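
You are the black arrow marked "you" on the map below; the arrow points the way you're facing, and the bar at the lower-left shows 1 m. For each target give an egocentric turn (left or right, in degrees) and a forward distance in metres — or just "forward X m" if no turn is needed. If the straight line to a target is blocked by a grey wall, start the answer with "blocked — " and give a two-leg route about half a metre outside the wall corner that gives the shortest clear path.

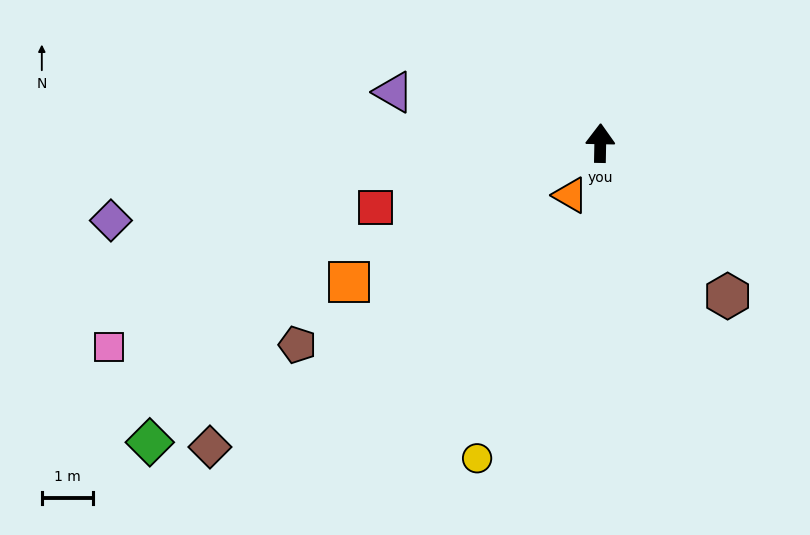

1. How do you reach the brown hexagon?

turn right 139°, forward 3.9 m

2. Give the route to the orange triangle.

turn left 151°, forward 1.2 m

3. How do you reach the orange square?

turn left 120°, forward 5.6 m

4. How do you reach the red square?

turn left 107°, forward 4.6 m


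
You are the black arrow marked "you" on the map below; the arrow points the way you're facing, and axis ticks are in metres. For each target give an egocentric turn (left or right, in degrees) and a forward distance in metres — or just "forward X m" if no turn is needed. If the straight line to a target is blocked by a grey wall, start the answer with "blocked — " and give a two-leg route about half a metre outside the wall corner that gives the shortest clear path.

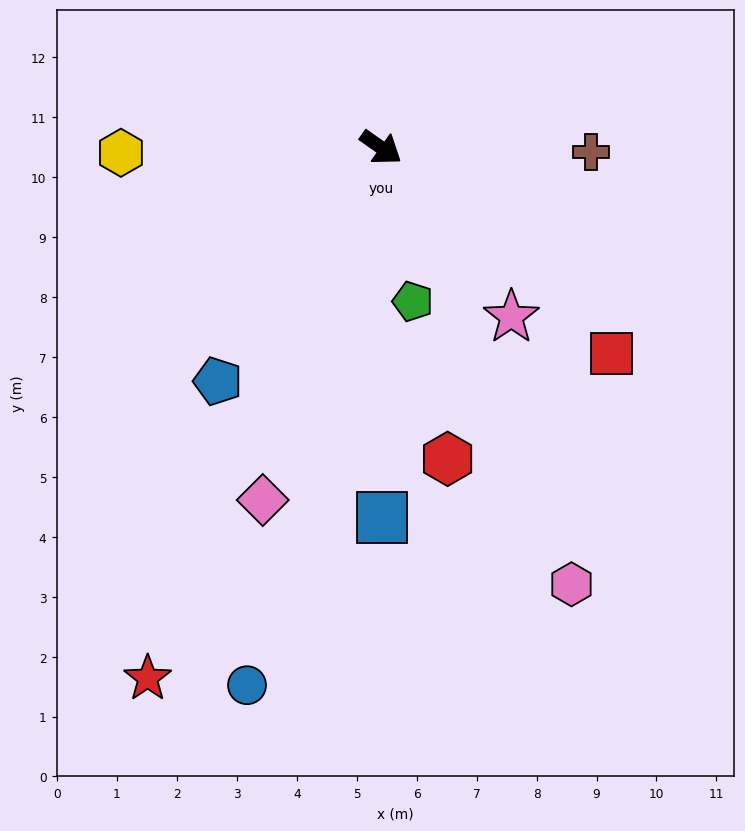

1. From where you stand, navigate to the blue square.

turn right 55°, forward 6.2 m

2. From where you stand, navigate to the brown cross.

turn left 34°, forward 3.5 m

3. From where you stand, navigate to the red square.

turn right 7°, forward 5.1 m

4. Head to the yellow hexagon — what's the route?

turn right 144°, forward 4.3 m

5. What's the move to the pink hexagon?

turn right 31°, forward 7.9 m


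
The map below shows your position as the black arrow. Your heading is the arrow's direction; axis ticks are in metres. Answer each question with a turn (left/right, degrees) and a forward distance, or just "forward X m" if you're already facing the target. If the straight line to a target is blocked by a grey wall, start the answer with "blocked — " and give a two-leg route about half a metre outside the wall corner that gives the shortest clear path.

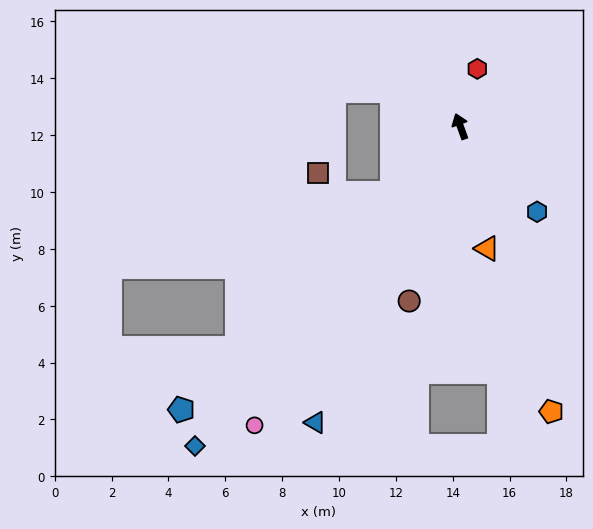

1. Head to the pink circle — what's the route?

turn left 126°, forward 12.8 m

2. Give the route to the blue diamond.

turn left 120°, forward 14.6 m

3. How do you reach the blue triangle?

turn left 134°, forward 11.6 m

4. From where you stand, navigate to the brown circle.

turn left 144°, forward 6.4 m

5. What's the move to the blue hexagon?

turn right 158°, forward 4.0 m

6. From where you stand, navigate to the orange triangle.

turn left 172°, forward 4.4 m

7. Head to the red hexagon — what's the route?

turn right 36°, forward 2.1 m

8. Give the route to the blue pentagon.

turn left 116°, forward 14.0 m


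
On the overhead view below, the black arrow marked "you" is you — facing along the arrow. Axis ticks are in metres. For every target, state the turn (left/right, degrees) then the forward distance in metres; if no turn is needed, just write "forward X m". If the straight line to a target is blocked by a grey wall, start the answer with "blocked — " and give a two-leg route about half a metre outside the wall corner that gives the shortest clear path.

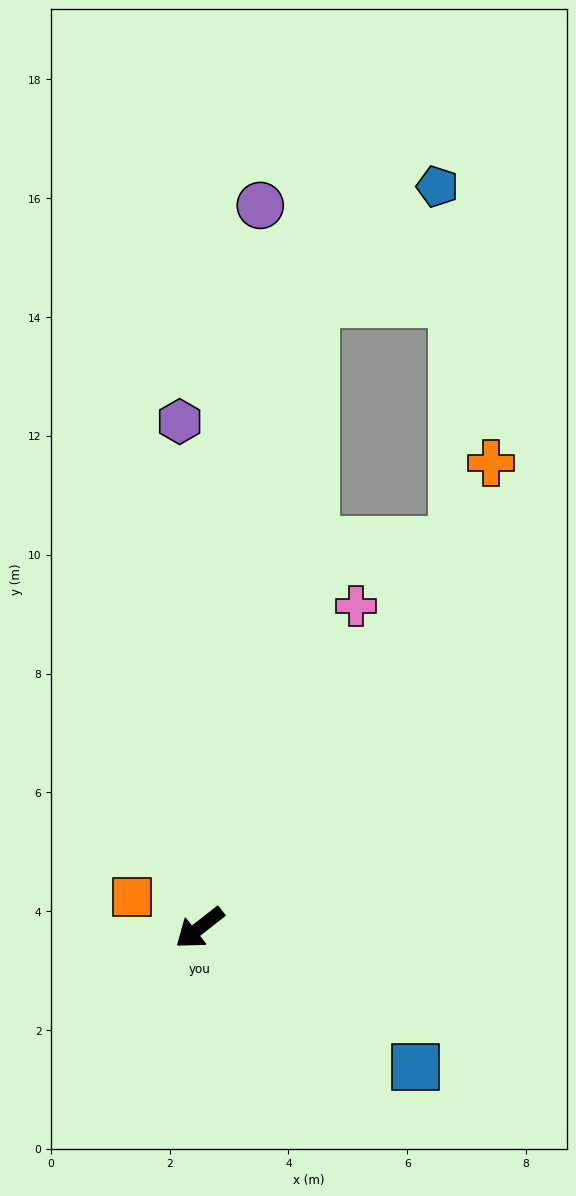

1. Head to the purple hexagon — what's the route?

turn right 126°, forward 8.5 m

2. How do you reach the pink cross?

turn right 154°, forward 6.0 m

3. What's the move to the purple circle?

turn right 133°, forward 12.2 m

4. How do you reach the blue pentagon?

blocked — turn right 138°, forward 10.7 m, then turn right 37°, forward 2.8 m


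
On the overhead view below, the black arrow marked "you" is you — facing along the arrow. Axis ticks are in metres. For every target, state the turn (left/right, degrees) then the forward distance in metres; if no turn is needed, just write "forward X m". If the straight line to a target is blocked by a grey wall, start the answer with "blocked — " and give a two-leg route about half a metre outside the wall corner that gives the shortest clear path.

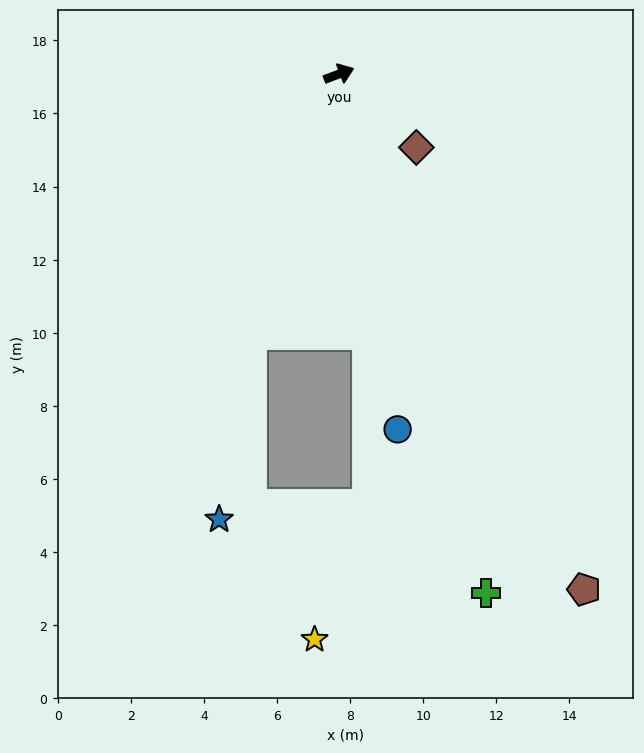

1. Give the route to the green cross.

turn right 95°, forward 14.8 m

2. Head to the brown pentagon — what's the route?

turn right 85°, forward 15.6 m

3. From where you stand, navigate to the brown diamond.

turn right 64°, forward 2.9 m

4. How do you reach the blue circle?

turn right 101°, forward 9.9 m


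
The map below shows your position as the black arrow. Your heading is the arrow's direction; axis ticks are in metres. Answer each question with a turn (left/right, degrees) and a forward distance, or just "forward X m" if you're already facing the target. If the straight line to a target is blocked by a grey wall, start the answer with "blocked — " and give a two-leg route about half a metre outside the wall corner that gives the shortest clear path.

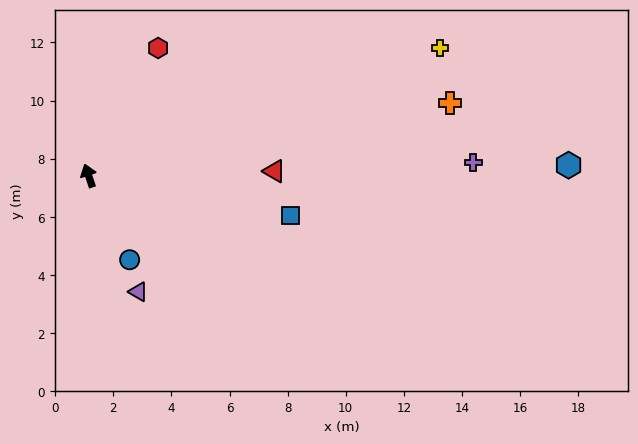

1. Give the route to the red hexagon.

turn right 47°, forward 5.0 m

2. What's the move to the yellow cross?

turn right 89°, forward 12.9 m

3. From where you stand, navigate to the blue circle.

turn right 173°, forward 3.2 m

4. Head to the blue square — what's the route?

turn right 120°, forward 7.1 m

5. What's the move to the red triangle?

turn right 107°, forward 6.4 m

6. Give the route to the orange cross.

turn right 97°, forward 12.7 m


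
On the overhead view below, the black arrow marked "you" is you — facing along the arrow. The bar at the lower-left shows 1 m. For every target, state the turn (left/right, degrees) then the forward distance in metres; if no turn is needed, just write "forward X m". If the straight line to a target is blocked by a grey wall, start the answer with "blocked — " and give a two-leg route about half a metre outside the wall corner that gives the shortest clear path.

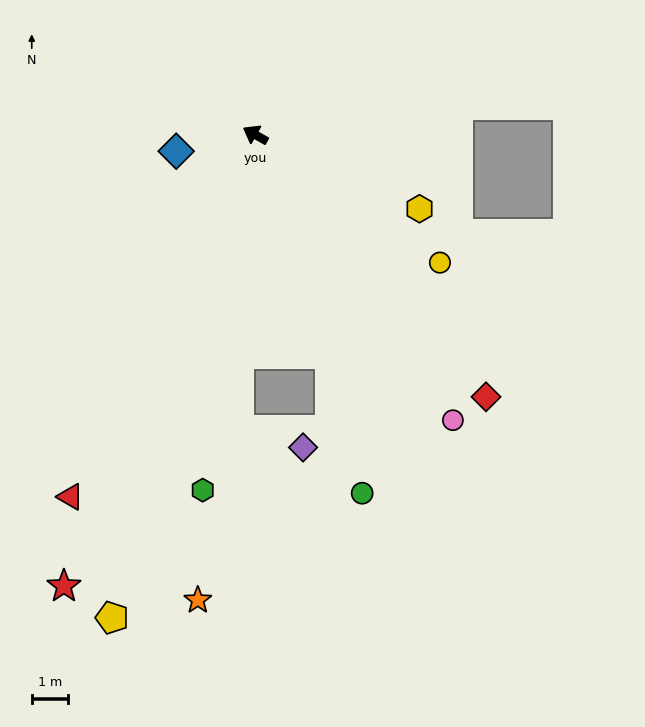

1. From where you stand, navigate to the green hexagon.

turn left 111°, forward 10.0 m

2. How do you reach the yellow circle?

turn left 175°, forward 6.2 m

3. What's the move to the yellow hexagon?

turn right 175°, forward 5.0 m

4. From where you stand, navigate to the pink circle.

turn left 154°, forward 9.6 m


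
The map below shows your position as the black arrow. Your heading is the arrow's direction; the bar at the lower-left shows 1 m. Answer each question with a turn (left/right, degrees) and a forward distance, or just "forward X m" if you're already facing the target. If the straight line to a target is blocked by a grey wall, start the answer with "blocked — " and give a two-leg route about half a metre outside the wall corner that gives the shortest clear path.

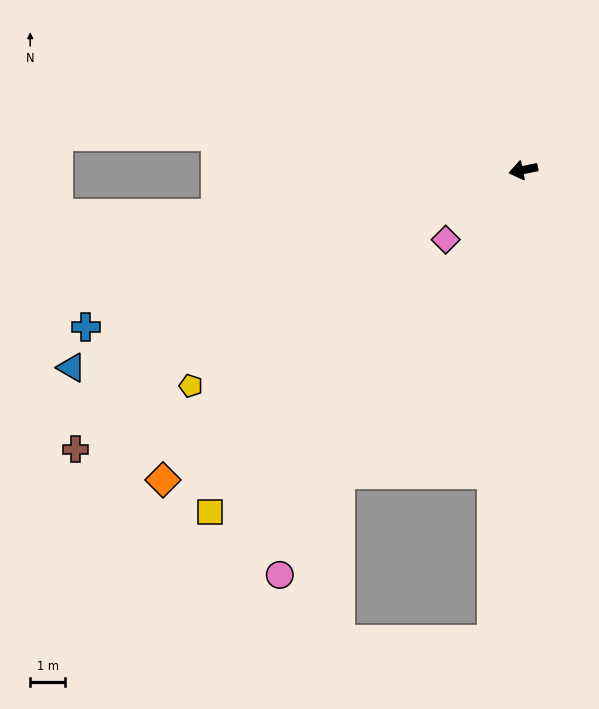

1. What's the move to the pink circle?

turn left 47°, forward 13.5 m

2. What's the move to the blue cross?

turn left 8°, forward 13.3 m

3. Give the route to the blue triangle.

turn left 12°, forward 14.1 m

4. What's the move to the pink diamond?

turn left 30°, forward 3.0 m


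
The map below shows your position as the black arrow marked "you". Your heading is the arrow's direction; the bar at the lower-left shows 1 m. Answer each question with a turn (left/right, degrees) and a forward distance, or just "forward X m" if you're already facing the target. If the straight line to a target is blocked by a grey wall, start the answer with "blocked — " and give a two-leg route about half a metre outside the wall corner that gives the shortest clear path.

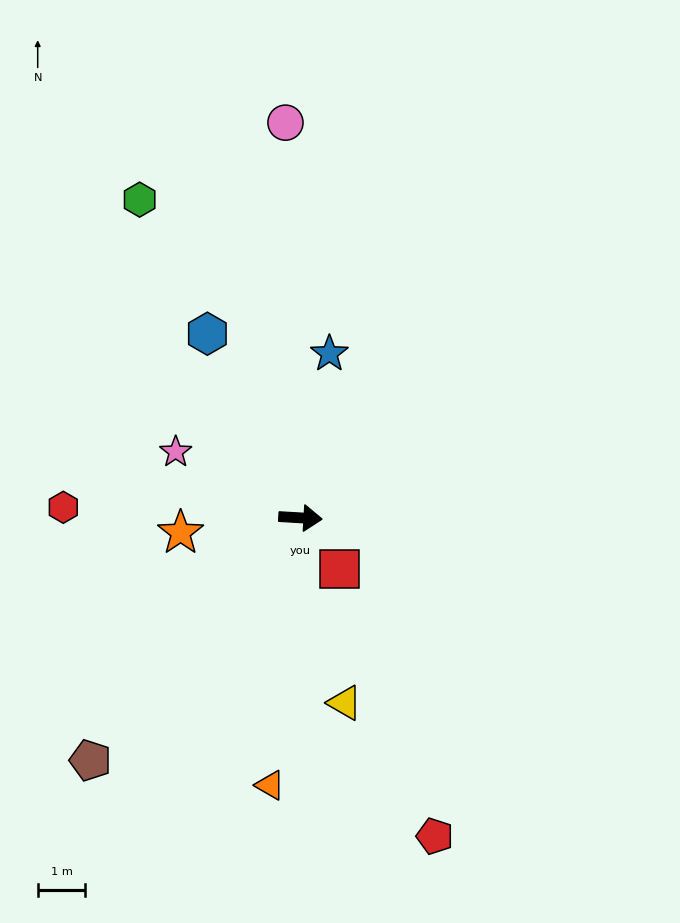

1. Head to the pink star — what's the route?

turn left 156°, forward 3.0 m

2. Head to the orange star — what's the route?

turn right 170°, forward 2.5 m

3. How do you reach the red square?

turn right 49°, forward 1.3 m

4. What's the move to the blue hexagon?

turn left 120°, forward 4.3 m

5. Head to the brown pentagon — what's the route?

turn right 128°, forward 6.7 m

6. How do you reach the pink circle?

turn left 96°, forward 8.3 m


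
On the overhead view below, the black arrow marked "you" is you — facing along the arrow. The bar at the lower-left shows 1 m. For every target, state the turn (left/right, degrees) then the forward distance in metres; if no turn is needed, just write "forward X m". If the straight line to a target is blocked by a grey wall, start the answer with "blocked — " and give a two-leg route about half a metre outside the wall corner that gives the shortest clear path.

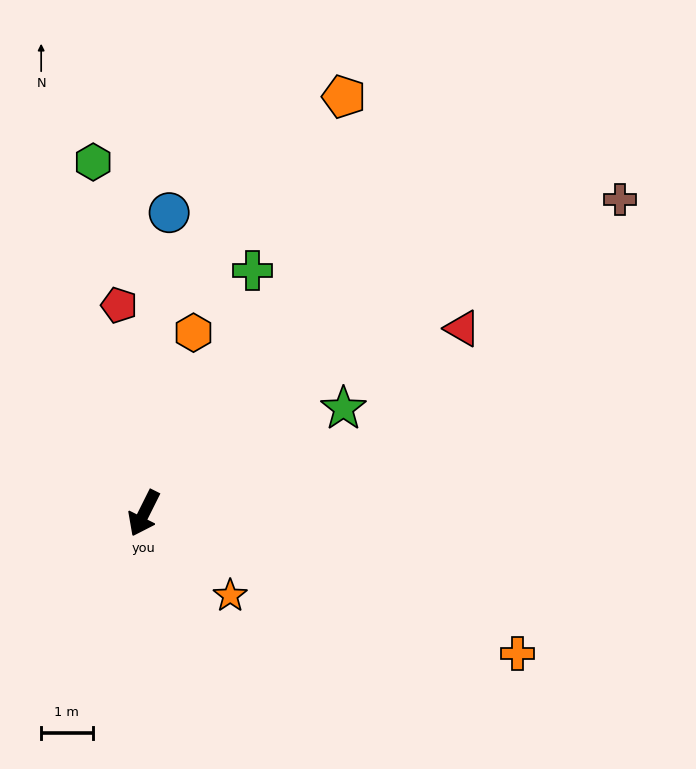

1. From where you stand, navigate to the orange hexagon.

turn right 169°, forward 3.6 m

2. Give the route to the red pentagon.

turn right 147°, forward 4.1 m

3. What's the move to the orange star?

turn left 73°, forward 2.3 m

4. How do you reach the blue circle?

turn right 158°, forward 5.9 m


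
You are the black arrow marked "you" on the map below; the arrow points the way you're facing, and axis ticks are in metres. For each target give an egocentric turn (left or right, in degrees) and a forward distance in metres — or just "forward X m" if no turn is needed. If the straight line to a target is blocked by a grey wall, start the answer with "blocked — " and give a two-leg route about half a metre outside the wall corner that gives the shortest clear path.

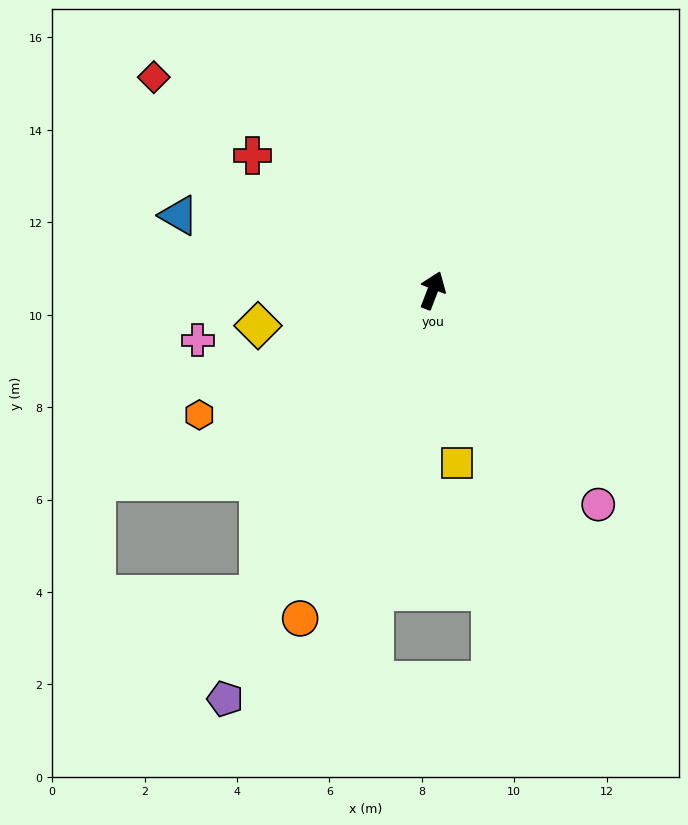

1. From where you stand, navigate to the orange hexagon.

turn left 139°, forward 5.7 m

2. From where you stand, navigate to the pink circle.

turn right 121°, forward 5.9 m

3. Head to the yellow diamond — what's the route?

turn left 122°, forward 3.9 m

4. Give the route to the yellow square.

turn right 151°, forward 3.8 m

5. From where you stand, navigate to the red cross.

turn left 74°, forward 4.9 m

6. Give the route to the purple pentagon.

turn left 174°, forward 9.9 m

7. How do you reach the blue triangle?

turn left 95°, forward 5.7 m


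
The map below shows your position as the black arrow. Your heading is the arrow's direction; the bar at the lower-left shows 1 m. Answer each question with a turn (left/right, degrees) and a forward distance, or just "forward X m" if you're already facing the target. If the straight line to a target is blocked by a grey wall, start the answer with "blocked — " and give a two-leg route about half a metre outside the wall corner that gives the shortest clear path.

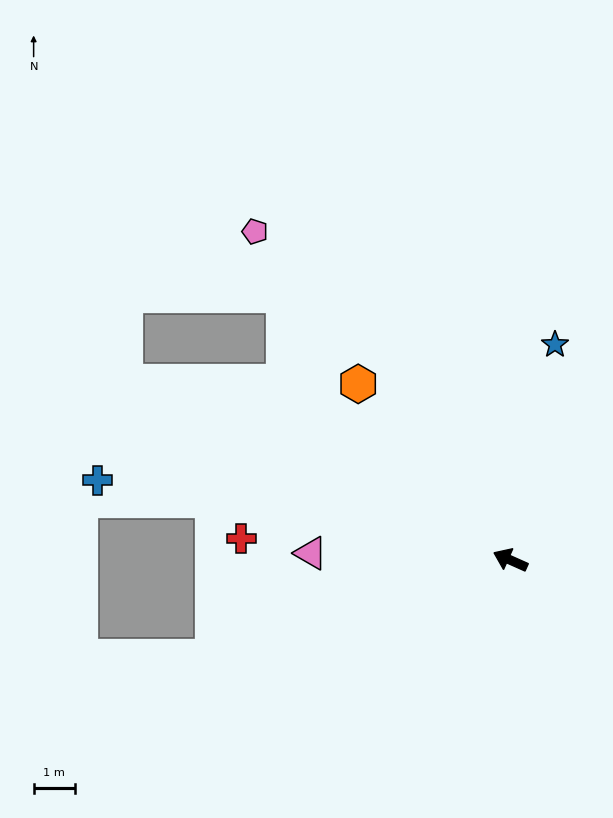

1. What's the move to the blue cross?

turn left 13°, forward 10.3 m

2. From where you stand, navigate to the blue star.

turn right 78°, forward 5.4 m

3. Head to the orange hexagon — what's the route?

turn right 25°, forward 5.7 m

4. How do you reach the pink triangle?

turn left 22°, forward 4.9 m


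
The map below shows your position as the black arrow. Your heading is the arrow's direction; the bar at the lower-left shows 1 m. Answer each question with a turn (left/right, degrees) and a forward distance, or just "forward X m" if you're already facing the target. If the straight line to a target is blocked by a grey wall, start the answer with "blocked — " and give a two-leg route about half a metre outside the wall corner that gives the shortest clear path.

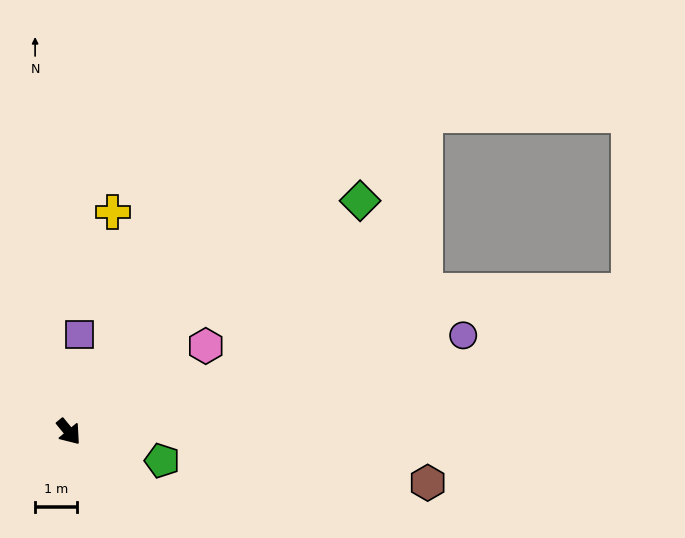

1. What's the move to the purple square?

turn left 134°, forward 2.4 m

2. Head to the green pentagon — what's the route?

turn left 33°, forward 2.3 m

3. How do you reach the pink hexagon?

turn left 83°, forward 3.9 m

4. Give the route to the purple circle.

turn left 64°, forward 9.7 m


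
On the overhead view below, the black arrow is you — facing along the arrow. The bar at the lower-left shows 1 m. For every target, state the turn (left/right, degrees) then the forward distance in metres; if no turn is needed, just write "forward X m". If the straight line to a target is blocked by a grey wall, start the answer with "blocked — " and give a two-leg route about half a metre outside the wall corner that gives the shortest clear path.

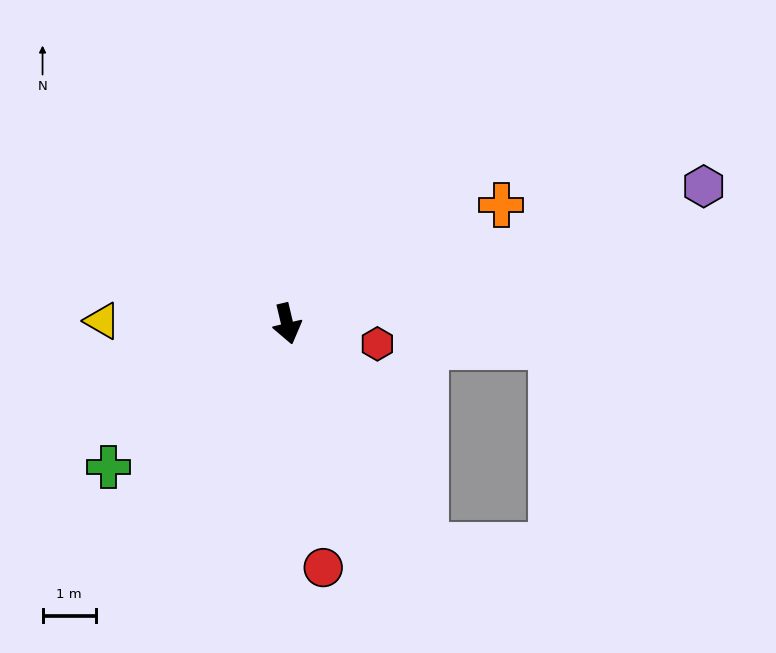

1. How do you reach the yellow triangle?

turn right 104°, forward 3.5 m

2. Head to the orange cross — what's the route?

turn left 106°, forward 4.6 m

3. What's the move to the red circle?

turn right 5°, forward 4.6 m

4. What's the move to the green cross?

turn right 65°, forward 4.3 m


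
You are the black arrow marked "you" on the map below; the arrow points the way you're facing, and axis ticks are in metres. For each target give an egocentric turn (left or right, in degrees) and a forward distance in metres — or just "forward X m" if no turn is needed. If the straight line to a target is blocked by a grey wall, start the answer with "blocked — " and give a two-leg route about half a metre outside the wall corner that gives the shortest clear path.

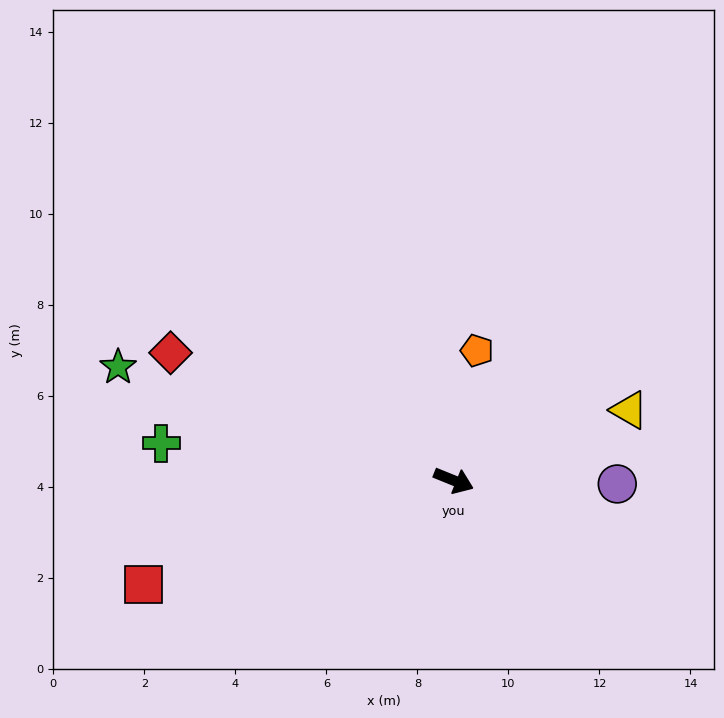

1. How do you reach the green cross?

turn right 165°, forward 6.5 m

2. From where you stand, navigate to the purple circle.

turn left 21°, forward 3.6 m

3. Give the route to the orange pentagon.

turn left 102°, forward 2.9 m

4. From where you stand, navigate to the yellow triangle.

turn left 44°, forward 4.2 m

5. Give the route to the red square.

turn right 139°, forward 7.2 m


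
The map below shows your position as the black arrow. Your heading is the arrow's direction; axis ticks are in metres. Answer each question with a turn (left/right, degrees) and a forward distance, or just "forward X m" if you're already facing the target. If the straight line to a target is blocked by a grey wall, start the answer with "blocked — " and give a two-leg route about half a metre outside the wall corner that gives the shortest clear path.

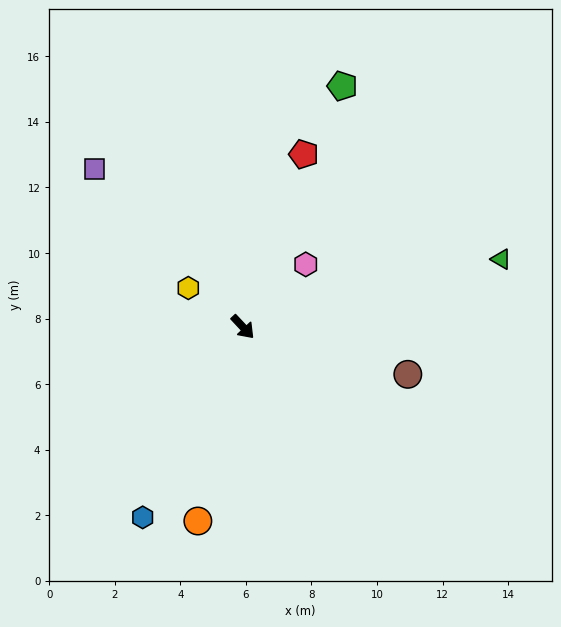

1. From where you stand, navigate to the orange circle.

turn right 56°, forward 6.1 m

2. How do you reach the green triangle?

turn left 62°, forward 8.2 m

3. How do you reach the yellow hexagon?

turn right 169°, forward 2.0 m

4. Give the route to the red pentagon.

turn left 117°, forward 5.6 m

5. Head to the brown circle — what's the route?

turn left 31°, forward 5.2 m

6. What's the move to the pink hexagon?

turn left 92°, forward 2.7 m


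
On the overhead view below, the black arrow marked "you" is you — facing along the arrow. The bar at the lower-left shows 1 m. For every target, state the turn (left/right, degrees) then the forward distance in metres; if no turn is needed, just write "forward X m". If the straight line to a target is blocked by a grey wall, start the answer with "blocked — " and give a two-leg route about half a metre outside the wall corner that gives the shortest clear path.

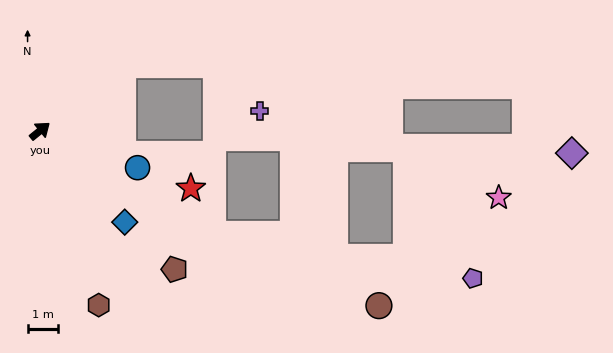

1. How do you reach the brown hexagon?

turn right 111°, forward 6.0 m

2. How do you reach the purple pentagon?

blocked — turn right 70°, forward 6.6 m, then turn left 21°, forward 8.6 m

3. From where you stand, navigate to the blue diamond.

turn right 86°, forward 4.1 m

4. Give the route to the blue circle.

turn right 60°, forward 3.4 m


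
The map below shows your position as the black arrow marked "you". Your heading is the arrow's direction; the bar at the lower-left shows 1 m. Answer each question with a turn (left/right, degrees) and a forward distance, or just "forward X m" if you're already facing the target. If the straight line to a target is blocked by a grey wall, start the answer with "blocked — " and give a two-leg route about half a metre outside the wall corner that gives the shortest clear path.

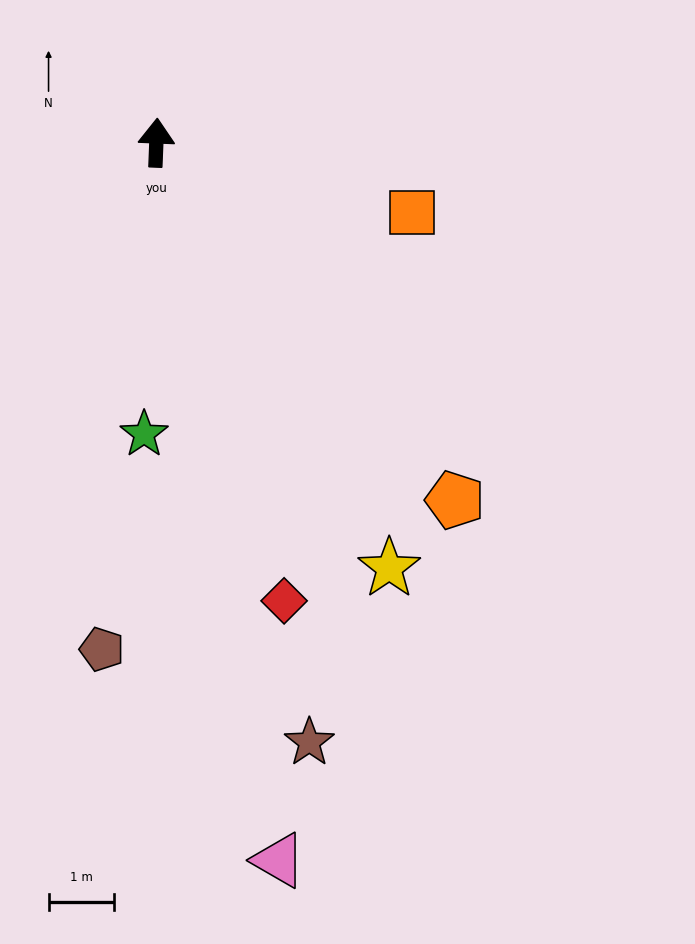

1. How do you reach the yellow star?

turn right 149°, forward 7.5 m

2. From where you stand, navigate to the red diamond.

turn right 162°, forward 7.3 m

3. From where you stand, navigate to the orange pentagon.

turn right 138°, forward 7.2 m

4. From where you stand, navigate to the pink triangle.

turn right 168°, forward 11.2 m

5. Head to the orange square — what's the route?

turn right 103°, forward 4.1 m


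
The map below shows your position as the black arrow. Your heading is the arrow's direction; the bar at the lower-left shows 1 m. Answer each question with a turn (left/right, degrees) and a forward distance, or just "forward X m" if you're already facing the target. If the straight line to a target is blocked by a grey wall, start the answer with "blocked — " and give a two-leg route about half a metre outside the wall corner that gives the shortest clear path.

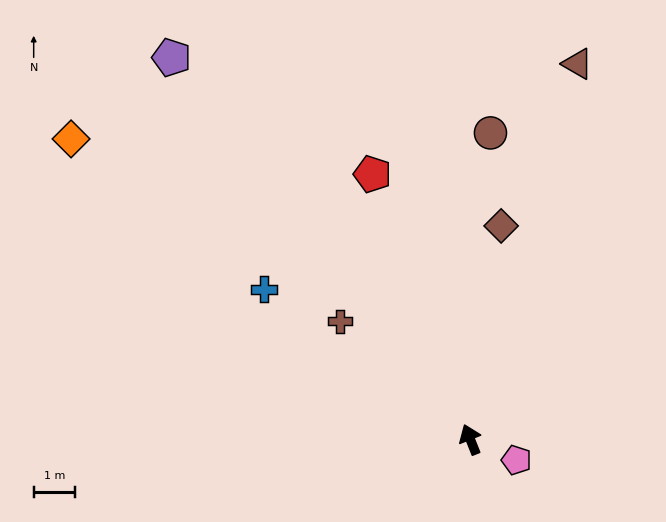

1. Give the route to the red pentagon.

forward 6.9 m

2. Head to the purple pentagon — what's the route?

turn left 16°, forward 11.7 m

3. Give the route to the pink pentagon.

turn right 136°, forward 1.2 m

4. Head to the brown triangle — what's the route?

turn right 38°, forward 9.5 m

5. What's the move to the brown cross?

turn left 26°, forward 4.3 m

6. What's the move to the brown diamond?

turn right 30°, forward 5.2 m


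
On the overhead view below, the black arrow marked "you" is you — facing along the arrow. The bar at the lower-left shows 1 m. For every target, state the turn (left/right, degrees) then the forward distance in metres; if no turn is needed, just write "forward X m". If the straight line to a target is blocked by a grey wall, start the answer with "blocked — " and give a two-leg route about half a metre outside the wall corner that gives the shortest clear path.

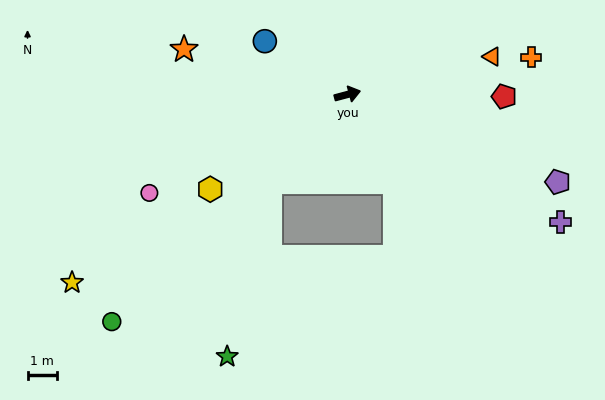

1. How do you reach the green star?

blocked — turn right 147°, forward 4.0 m, then turn left 28°, forward 6.1 m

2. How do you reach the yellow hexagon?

turn right 160°, forward 5.7 m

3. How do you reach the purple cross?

turn right 46°, forward 8.5 m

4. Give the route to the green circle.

turn right 151°, forward 11.1 m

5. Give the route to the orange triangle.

forward 5.1 m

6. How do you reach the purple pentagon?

turn right 38°, forward 7.8 m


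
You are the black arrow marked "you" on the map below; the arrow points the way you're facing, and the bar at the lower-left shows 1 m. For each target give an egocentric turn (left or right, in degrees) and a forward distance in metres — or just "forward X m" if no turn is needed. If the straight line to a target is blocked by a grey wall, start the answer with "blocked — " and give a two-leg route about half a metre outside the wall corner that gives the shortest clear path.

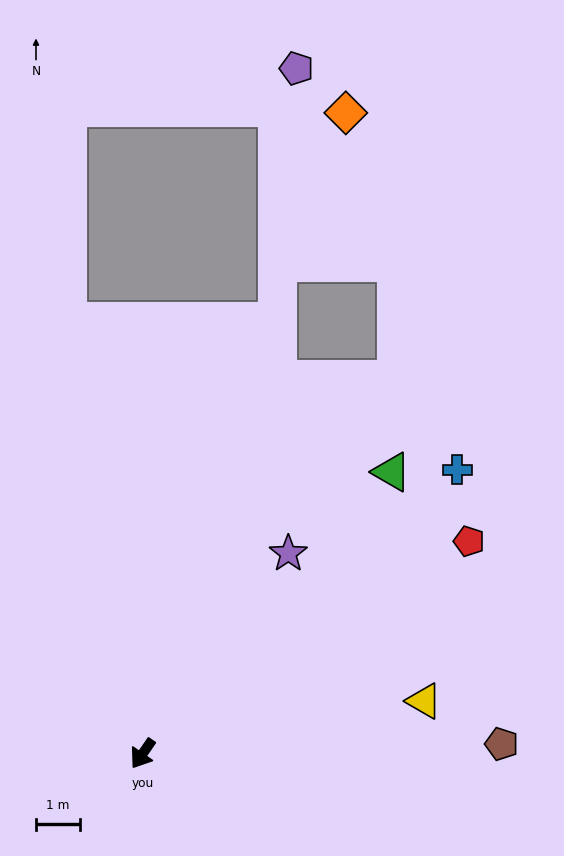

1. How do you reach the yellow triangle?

turn left 135°, forward 6.5 m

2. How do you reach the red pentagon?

turn left 158°, forward 8.9 m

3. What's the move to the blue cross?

turn left 167°, forward 9.7 m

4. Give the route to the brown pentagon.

turn left 126°, forward 8.2 m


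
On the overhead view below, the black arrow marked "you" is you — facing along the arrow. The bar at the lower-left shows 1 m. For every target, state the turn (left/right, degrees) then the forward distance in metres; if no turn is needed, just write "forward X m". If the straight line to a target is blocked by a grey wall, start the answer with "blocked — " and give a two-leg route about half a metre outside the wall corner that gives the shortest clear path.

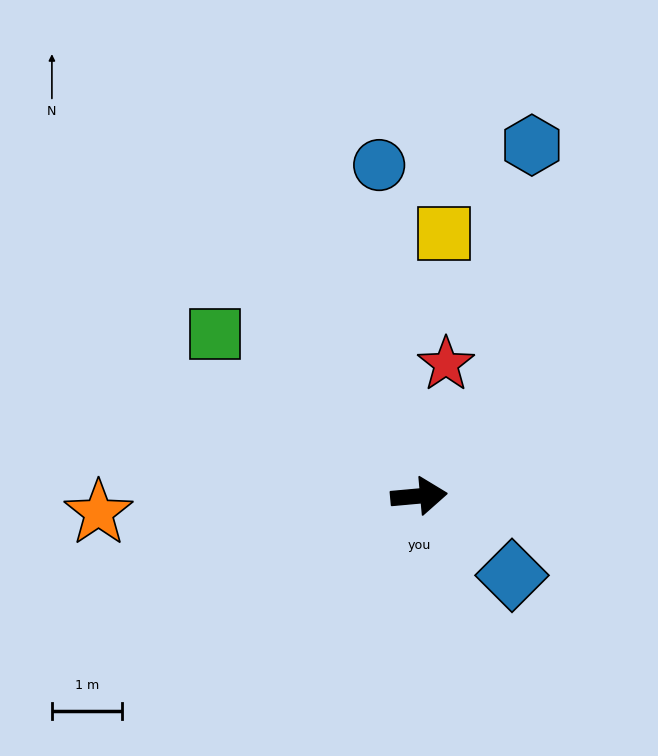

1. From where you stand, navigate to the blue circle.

turn left 92°, forward 4.8 m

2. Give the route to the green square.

turn left 136°, forward 3.7 m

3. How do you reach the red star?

turn left 73°, forward 1.9 m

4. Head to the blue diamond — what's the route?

turn right 46°, forward 1.8 m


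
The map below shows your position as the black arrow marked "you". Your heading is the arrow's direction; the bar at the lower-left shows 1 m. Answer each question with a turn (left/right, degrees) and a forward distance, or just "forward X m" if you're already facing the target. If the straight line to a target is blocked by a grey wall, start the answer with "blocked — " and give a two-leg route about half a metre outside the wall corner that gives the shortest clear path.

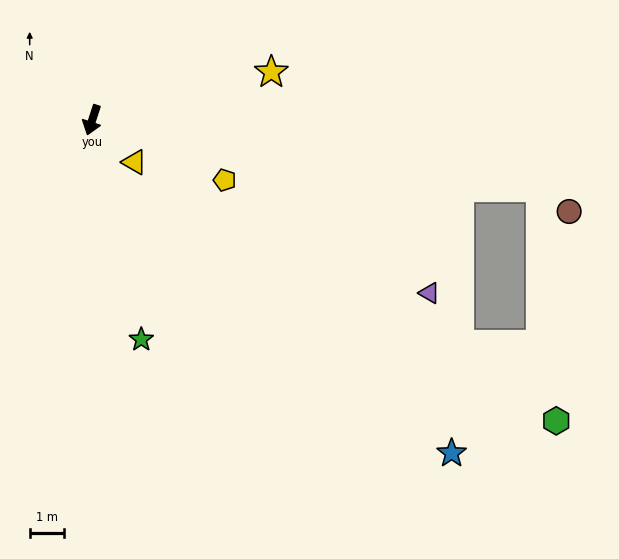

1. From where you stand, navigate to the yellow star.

turn left 123°, forward 5.4 m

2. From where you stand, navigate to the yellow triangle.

turn left 63°, forward 1.7 m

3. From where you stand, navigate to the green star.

turn left 31°, forward 6.6 m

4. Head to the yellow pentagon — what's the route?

turn left 84°, forward 4.3 m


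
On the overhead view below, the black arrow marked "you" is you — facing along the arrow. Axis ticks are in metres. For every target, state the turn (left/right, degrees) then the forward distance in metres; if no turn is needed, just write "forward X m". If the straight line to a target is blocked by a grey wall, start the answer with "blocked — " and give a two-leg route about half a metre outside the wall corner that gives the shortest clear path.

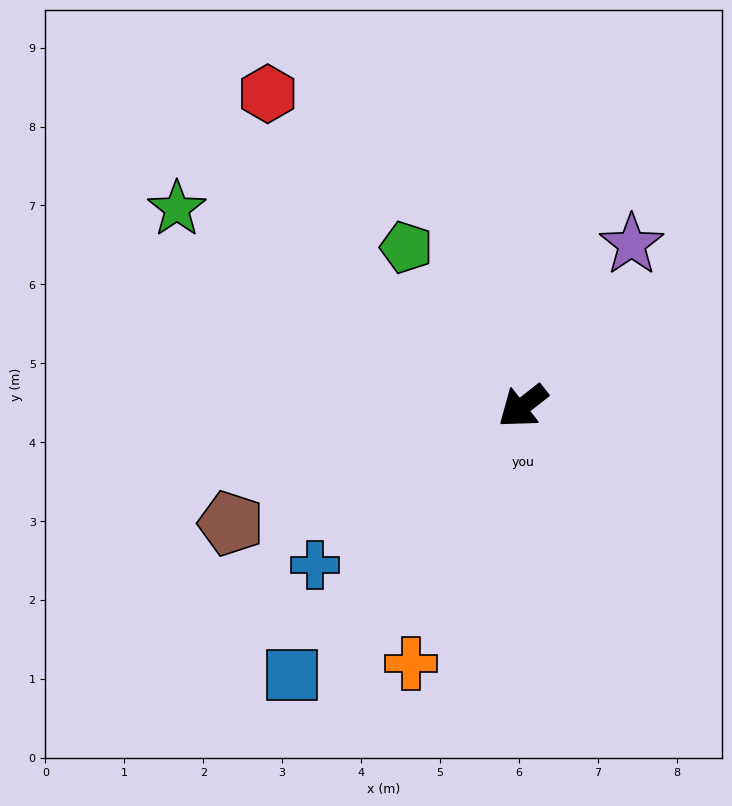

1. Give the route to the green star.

turn right 68°, forward 5.0 m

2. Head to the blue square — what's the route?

turn left 11°, forward 4.5 m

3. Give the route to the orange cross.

turn left 28°, forward 3.6 m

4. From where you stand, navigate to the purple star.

turn right 162°, forward 2.5 m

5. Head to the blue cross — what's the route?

forward 3.3 m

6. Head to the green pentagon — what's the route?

turn right 92°, forward 2.5 m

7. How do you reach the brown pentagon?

turn right 16°, forward 4.0 m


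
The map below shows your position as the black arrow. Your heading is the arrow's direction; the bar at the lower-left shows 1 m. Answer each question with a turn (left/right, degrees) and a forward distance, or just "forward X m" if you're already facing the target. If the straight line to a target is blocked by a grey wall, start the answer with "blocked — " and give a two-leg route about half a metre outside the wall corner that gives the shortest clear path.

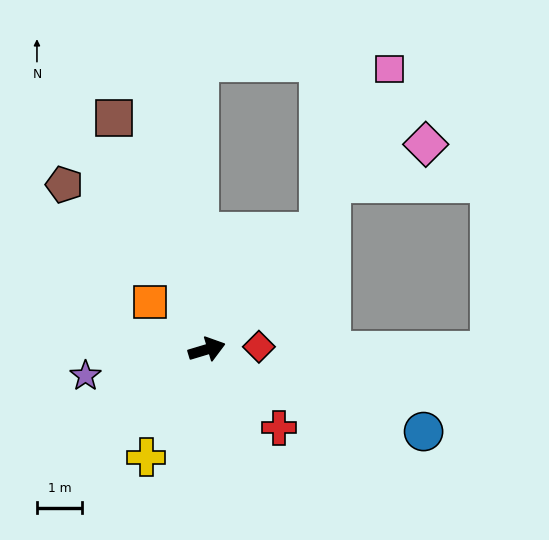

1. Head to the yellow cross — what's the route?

turn right 136°, forward 2.7 m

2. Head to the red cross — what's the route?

turn right 64°, forward 2.3 m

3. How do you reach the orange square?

turn left 123°, forward 1.6 m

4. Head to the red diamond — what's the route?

turn right 14°, forward 1.2 m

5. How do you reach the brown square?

turn left 95°, forward 5.5 m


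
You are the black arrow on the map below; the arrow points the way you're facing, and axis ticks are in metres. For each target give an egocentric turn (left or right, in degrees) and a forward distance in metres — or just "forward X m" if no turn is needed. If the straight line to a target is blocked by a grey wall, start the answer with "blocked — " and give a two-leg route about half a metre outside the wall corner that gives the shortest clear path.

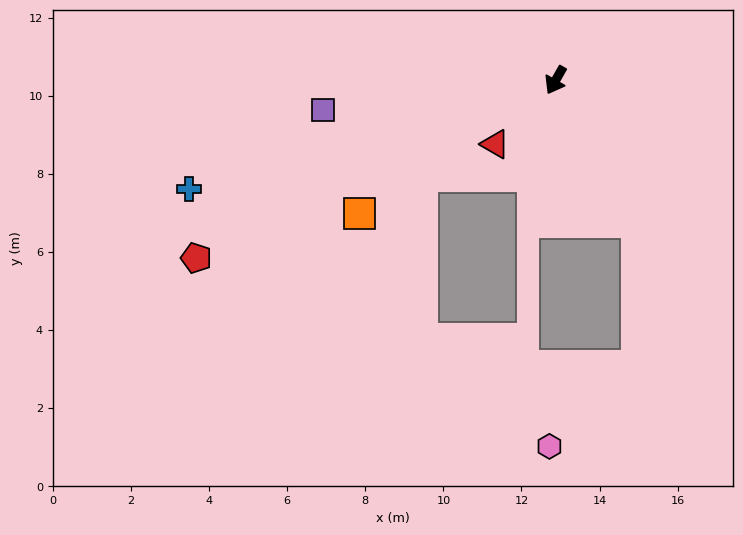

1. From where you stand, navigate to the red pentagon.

turn right 34°, forward 10.3 m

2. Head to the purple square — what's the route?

turn right 53°, forward 6.0 m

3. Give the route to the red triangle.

turn right 14°, forward 2.3 m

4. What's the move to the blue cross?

turn right 44°, forward 9.8 m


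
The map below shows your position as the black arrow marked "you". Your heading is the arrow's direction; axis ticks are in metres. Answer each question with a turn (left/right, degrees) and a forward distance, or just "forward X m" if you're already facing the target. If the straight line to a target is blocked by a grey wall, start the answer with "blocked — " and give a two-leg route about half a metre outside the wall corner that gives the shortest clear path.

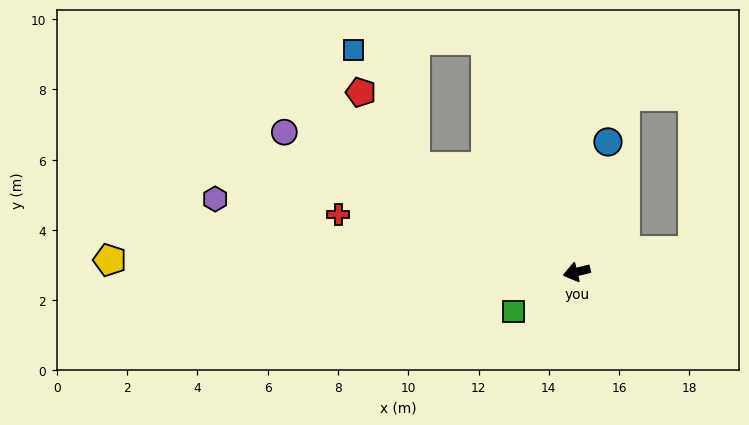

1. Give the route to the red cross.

turn right 27°, forward 7.0 m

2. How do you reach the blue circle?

turn right 117°, forward 3.8 m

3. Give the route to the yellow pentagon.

turn right 15°, forward 13.3 m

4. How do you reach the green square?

turn left 18°, forward 2.1 m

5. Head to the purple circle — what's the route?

turn right 39°, forward 9.2 m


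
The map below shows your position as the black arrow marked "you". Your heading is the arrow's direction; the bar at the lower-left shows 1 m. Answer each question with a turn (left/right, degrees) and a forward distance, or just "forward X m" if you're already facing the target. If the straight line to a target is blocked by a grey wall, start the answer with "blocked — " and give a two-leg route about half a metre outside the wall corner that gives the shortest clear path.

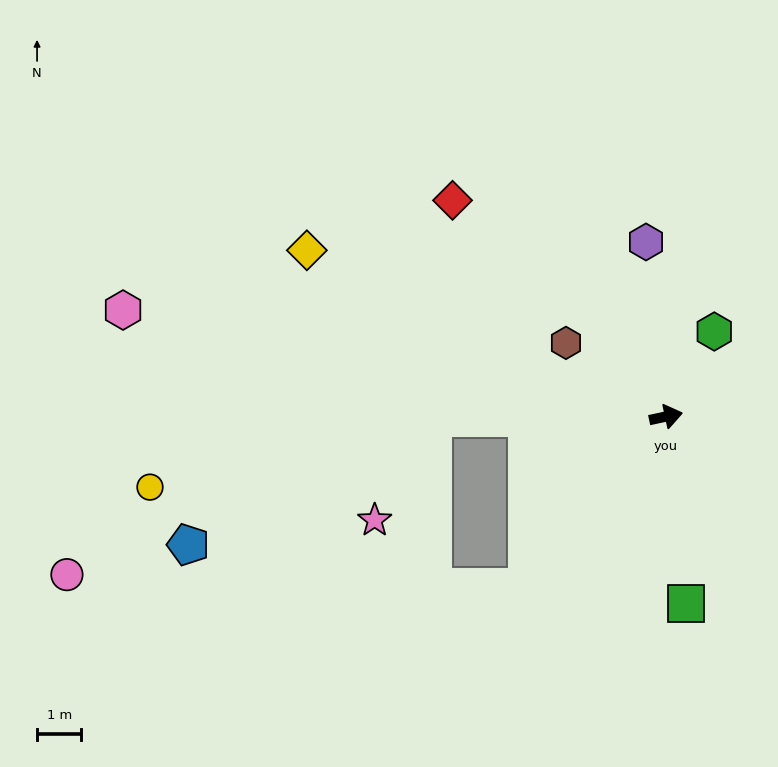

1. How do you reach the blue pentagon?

blocked — turn left 168°, forward 5.2 m, then turn left 27°, forward 6.2 m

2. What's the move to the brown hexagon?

turn left 131°, forward 2.8 m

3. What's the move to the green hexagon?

turn left 48°, forward 2.2 m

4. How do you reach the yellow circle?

blocked — turn left 168°, forward 5.2 m, then turn left 13°, forward 6.6 m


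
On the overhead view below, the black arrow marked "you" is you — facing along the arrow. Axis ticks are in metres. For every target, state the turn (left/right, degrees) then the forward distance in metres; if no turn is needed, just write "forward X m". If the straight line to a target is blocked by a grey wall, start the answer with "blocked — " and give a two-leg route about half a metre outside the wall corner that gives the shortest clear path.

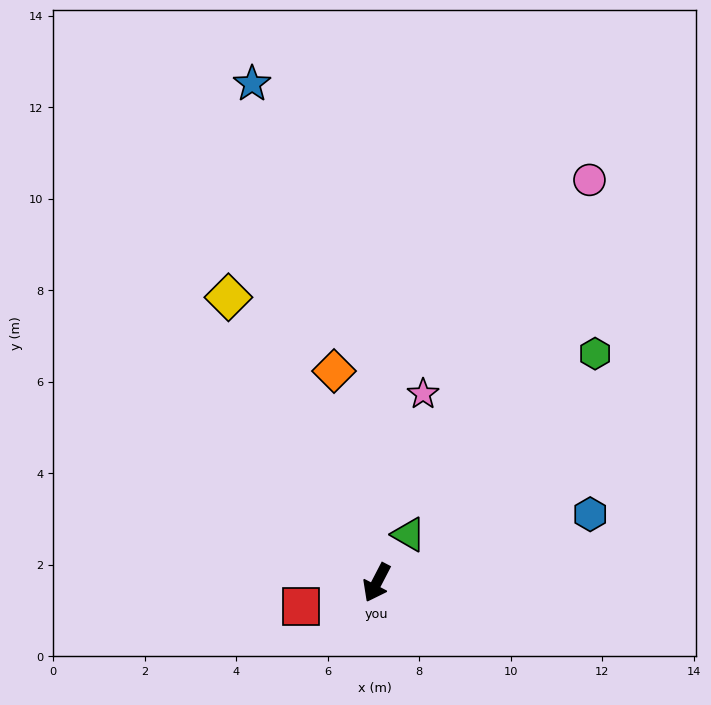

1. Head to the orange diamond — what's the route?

turn right 141°, forward 4.7 m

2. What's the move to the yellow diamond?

turn right 125°, forward 7.0 m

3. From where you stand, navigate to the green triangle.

turn left 174°, forward 1.3 m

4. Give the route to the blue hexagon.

turn left 135°, forward 4.9 m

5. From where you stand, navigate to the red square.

turn right 45°, forward 1.7 m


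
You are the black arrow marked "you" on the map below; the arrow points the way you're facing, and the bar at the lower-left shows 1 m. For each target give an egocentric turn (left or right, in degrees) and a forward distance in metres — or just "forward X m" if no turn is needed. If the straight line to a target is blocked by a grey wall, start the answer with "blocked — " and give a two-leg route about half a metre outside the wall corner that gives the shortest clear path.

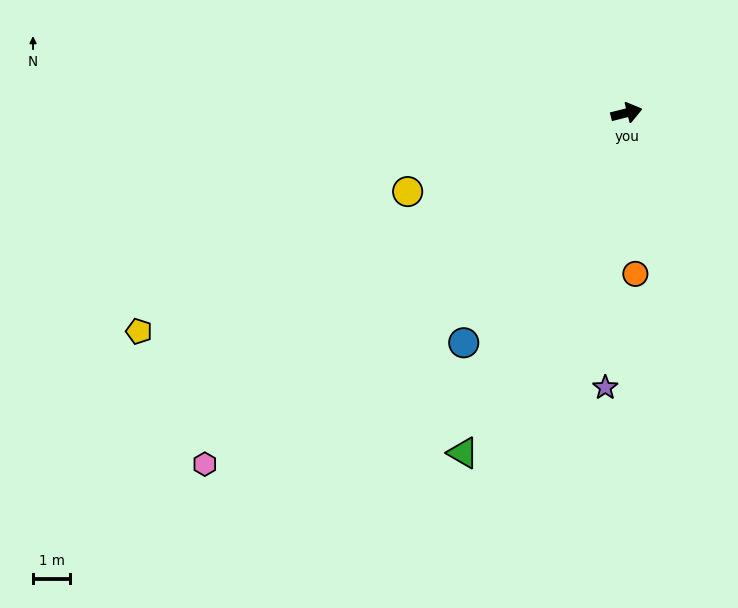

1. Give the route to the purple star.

turn right 109°, forward 7.4 m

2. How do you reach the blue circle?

turn right 139°, forward 7.6 m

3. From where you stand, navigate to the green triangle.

turn right 130°, forward 10.2 m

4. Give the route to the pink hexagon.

turn right 154°, forward 14.8 m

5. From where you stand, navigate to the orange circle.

turn right 101°, forward 4.4 m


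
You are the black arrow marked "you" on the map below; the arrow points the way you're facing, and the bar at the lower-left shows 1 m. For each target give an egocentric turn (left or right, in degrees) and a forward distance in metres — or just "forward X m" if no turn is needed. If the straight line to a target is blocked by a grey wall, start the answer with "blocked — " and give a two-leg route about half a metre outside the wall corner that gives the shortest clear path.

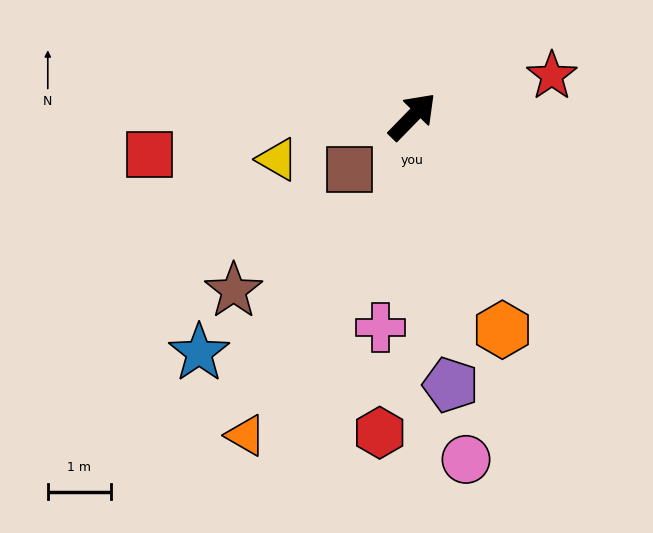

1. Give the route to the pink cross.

turn right 144°, forward 3.4 m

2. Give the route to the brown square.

turn left 174°, forward 1.3 m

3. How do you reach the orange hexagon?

turn right 113°, forward 3.7 m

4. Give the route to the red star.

turn right 29°, forward 2.3 m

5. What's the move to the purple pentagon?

turn right 128°, forward 4.3 m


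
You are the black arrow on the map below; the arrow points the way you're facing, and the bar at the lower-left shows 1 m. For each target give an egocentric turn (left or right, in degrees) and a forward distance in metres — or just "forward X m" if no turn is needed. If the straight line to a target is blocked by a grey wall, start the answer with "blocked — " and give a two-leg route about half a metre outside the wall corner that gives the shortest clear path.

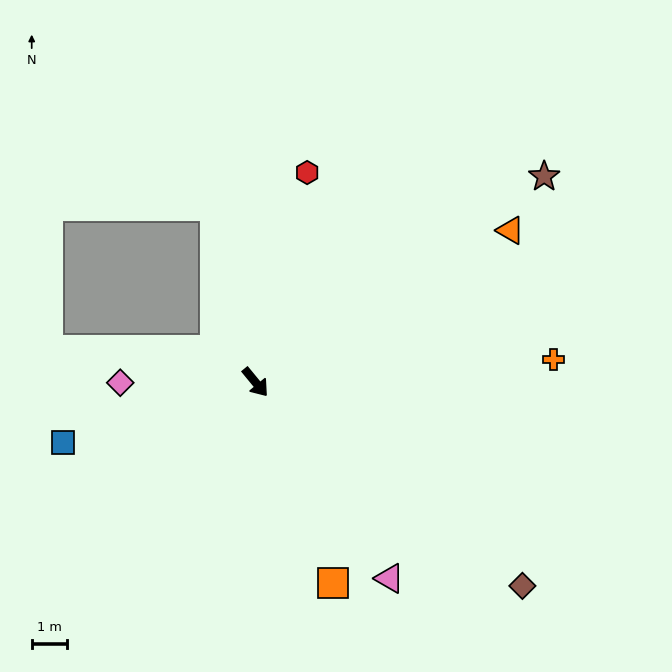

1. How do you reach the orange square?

turn right 18°, forward 6.0 m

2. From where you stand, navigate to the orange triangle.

turn left 81°, forward 8.3 m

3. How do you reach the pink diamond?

turn right 129°, forward 3.8 m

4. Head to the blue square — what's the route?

turn right 112°, forward 5.6 m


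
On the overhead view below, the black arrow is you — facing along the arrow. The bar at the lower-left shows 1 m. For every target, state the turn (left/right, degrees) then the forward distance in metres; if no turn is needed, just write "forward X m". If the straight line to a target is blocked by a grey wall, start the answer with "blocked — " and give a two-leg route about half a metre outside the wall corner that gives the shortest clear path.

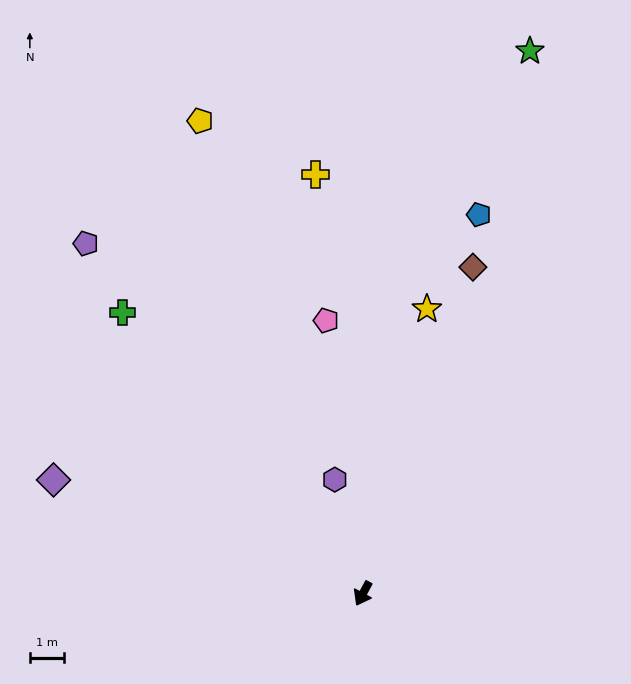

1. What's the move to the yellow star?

turn right 164°, forward 8.5 m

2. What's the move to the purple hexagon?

turn right 138°, forward 3.4 m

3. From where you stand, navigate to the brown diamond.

turn right 170°, forward 10.0 m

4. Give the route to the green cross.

turn right 111°, forward 10.7 m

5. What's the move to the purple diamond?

turn right 82°, forward 9.6 m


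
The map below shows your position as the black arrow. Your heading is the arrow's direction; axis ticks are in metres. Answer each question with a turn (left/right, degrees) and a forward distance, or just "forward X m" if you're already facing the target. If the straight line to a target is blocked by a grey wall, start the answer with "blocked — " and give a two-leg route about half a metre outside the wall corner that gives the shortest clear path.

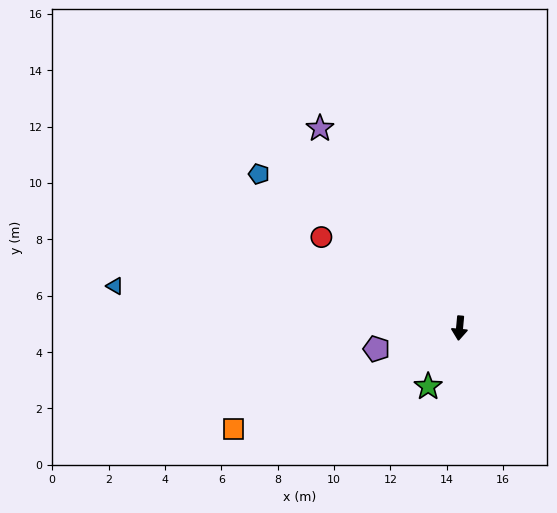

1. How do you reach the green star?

turn right 23°, forward 2.4 m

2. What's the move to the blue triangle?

turn right 92°, forward 12.3 m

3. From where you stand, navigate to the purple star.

turn right 140°, forward 8.6 m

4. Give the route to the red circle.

turn right 118°, forward 5.9 m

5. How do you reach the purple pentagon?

turn right 71°, forward 3.0 m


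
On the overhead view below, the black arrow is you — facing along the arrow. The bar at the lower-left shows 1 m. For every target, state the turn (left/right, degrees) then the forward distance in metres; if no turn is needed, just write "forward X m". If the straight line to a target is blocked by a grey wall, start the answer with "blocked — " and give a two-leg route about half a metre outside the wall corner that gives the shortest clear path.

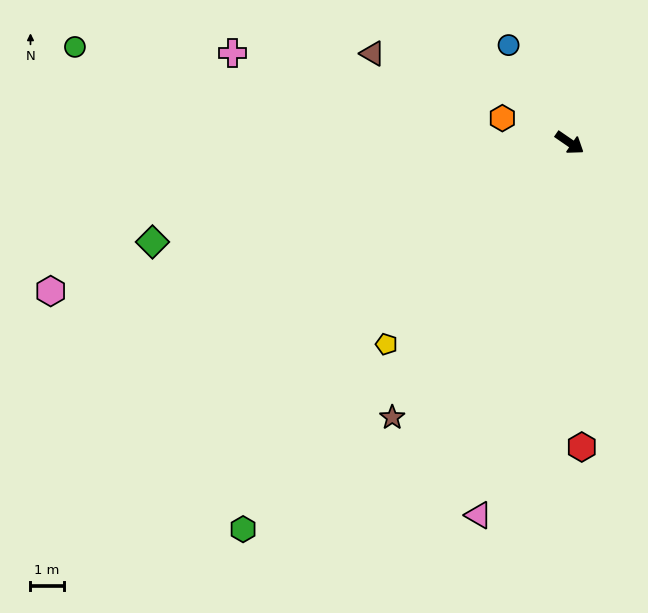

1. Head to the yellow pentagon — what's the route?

turn right 98°, forward 8.2 m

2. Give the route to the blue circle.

turn left 157°, forward 3.5 m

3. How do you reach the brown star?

turn right 88°, forward 9.8 m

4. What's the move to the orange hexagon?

turn right 166°, forward 2.2 m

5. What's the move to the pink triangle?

turn right 69°, forward 11.5 m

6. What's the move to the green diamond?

turn right 132°, forward 12.9 m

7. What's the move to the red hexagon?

turn right 53°, forward 9.2 m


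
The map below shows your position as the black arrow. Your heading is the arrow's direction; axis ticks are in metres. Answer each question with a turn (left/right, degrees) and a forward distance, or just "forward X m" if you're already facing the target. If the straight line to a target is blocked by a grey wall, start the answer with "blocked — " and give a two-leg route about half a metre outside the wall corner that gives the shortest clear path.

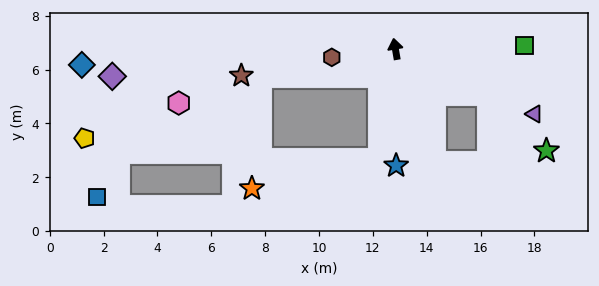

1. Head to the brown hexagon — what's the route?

turn left 88°, forward 2.4 m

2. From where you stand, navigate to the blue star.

turn left 171°, forward 4.3 m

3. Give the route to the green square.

turn right 98°, forward 4.8 m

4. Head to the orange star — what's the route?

blocked — turn left 162°, forward 4.2 m, then turn right 69°, forward 4.8 m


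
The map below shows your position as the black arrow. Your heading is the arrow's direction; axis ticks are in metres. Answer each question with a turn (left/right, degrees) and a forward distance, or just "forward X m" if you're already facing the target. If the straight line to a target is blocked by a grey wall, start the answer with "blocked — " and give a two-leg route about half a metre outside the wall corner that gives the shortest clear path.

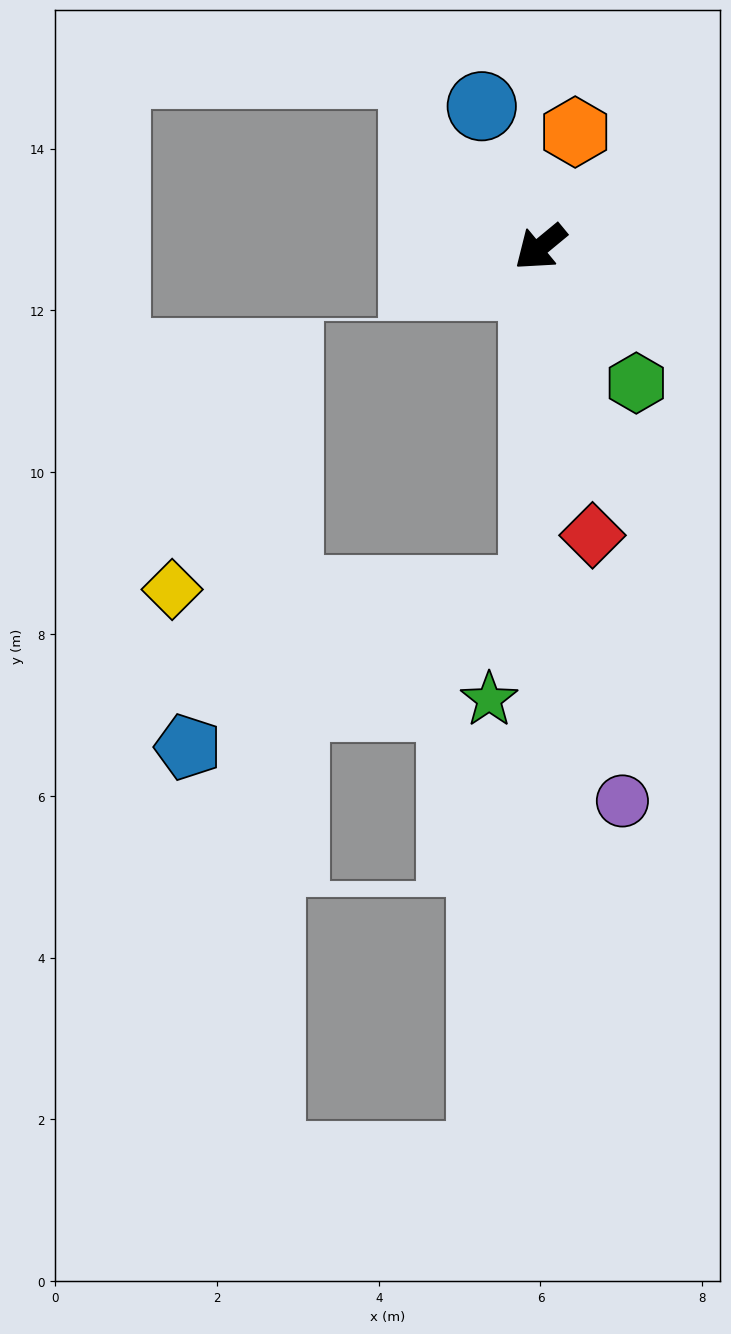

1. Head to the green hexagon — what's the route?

turn left 86°, forward 2.1 m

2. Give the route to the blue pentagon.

blocked — turn left 49°, forward 4.2 m, then turn right 64°, forward 4.7 m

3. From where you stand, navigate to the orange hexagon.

turn right 146°, forward 1.5 m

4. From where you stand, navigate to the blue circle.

turn right 107°, forward 1.9 m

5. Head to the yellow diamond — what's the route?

blocked — turn left 49°, forward 4.2 m, then turn right 89°, forward 4.5 m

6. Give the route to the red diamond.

turn left 61°, forward 3.6 m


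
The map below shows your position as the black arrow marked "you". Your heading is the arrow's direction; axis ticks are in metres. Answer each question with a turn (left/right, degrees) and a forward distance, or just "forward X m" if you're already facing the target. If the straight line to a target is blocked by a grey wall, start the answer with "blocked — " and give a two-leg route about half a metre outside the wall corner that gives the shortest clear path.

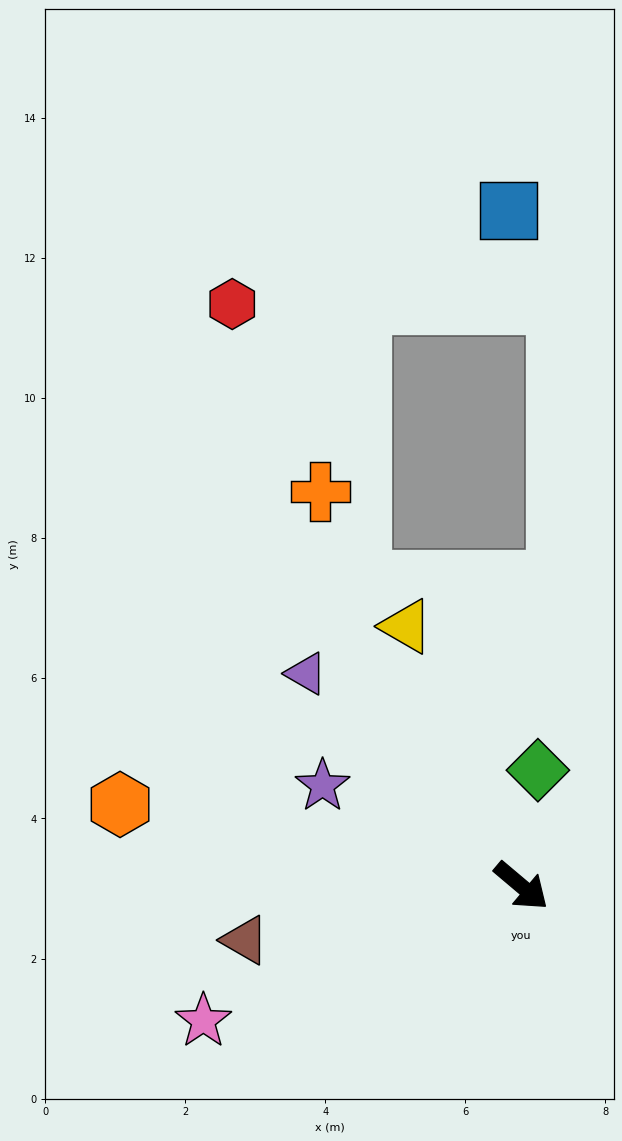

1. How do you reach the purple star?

turn right 167°, forward 3.2 m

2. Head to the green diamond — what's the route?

turn left 122°, forward 1.7 m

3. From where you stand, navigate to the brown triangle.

turn right 129°, forward 4.0 m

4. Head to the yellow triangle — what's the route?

turn left 154°, forward 4.1 m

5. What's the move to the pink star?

turn right 117°, forward 4.9 m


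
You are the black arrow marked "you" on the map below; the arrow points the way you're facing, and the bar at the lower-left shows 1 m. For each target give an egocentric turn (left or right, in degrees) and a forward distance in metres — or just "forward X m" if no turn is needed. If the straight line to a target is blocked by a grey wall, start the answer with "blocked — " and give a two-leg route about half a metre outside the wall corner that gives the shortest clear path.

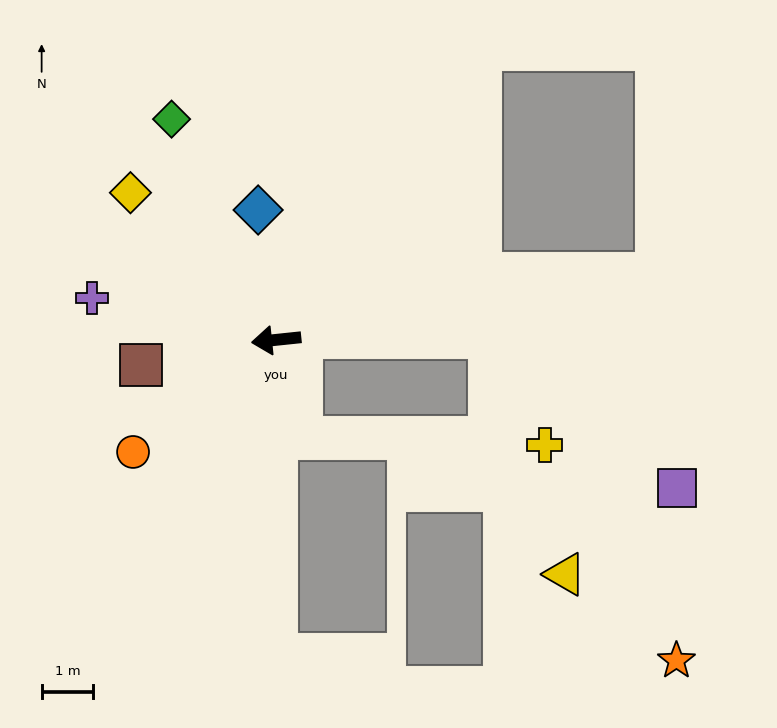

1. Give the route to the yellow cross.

blocked — turn left 175°, forward 4.1 m, then turn right 64°, forward 2.3 m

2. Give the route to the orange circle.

turn left 32°, forward 3.5 m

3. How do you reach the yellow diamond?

turn right 51°, forward 4.0 m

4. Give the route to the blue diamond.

turn right 88°, forward 2.5 m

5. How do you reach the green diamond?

turn right 71°, forward 4.7 m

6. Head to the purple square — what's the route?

blocked — turn left 175°, forward 4.1 m, then turn right 40°, forward 4.6 m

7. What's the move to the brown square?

turn left 5°, forward 2.6 m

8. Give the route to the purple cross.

turn right 19°, forward 3.6 m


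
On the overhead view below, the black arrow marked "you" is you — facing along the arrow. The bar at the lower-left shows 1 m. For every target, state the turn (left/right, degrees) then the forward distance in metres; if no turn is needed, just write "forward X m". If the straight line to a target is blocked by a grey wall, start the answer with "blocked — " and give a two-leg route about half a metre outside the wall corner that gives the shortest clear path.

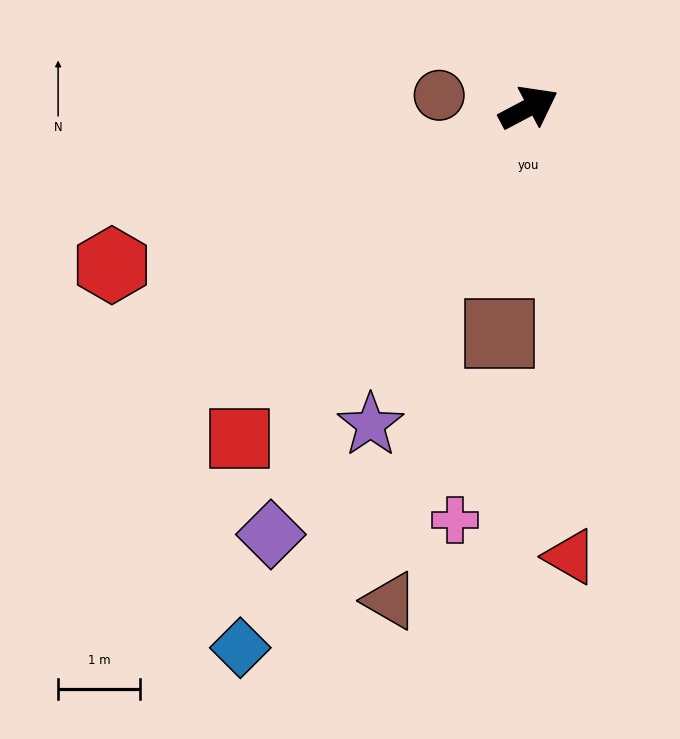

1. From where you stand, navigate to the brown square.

turn right 125°, forward 2.8 m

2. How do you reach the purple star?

turn right 144°, forward 4.4 m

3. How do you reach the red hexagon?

turn left 173°, forward 5.5 m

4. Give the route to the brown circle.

turn left 144°, forward 1.1 m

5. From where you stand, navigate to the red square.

turn right 159°, forward 5.4 m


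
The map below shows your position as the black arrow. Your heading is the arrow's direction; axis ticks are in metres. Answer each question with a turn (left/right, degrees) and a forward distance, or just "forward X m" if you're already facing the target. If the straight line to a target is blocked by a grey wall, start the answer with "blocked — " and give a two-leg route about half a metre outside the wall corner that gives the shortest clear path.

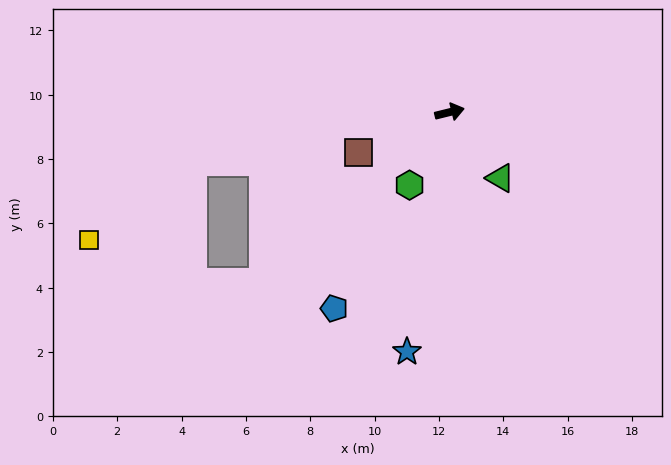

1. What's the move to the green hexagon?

turn right 133°, forward 2.6 m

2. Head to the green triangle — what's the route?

turn right 66°, forward 2.6 m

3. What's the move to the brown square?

turn right 170°, forward 3.1 m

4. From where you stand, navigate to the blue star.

turn right 114°, forward 7.6 m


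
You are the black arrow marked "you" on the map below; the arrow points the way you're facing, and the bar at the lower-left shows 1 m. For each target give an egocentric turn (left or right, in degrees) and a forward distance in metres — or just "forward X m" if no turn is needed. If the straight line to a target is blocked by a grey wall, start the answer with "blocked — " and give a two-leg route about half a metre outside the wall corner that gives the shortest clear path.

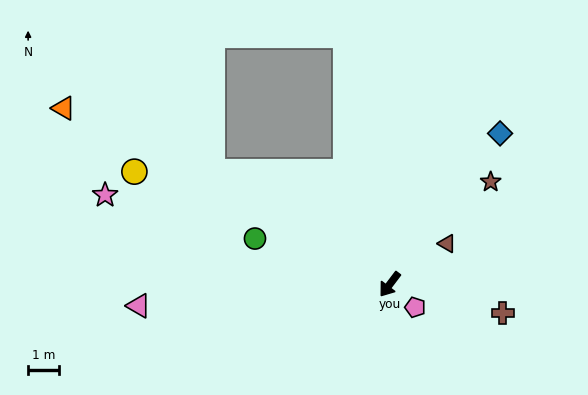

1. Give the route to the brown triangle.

turn left 163°, forward 2.3 m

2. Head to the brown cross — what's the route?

turn left 113°, forward 3.8 m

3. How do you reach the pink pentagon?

turn left 85°, forward 1.1 m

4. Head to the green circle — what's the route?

turn right 72°, forward 4.6 m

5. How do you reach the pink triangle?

turn right 48°, forward 8.2 m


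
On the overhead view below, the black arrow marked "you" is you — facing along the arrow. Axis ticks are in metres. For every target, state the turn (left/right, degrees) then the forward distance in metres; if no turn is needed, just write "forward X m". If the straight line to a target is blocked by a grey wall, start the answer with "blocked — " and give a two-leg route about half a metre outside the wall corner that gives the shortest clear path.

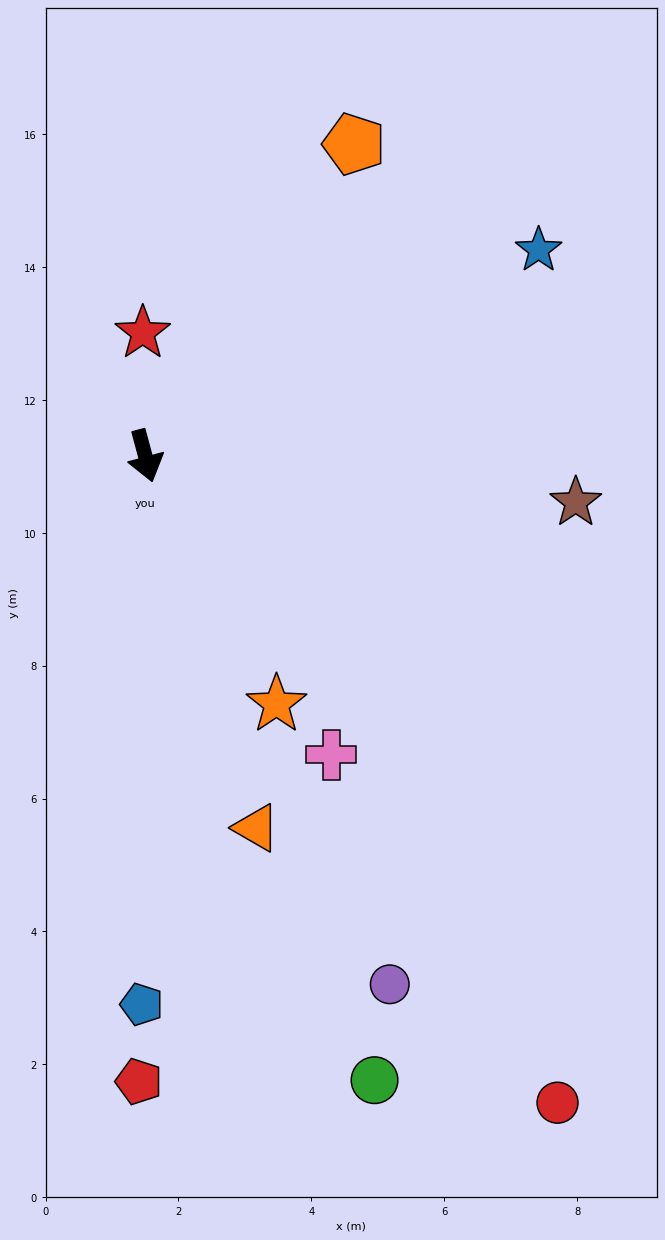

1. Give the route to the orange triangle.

forward 5.8 m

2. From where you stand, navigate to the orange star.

turn left 13°, forward 4.2 m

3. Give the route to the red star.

turn left 166°, forward 1.9 m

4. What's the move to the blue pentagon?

turn right 15°, forward 8.3 m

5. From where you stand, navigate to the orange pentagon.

turn left 131°, forward 5.6 m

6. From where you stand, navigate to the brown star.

turn left 69°, forward 6.5 m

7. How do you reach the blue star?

turn left 103°, forward 6.7 m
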